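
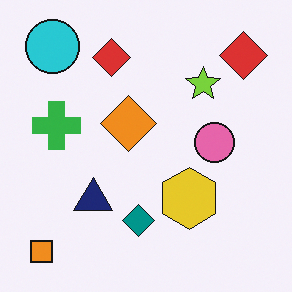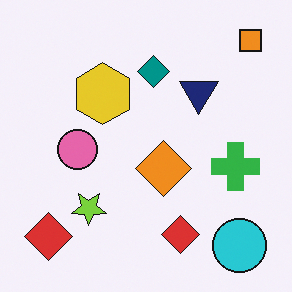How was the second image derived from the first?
It was rotated 180°.

The orange square sits in the bottom-left of the first image and the top-right of the second — consistent with a whole-image 180° rotation.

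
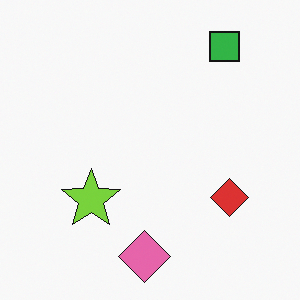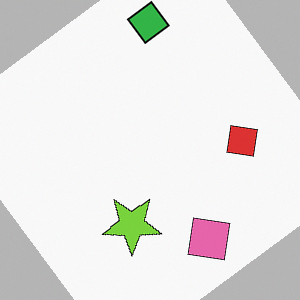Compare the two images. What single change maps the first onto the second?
The transformation is: rotated counter-clockwise by a large amount — several tens of degrees.

Every shape is tilted by the same angle and the image corners show triangular fill wedges — a whole-image rotation by a non-right angle.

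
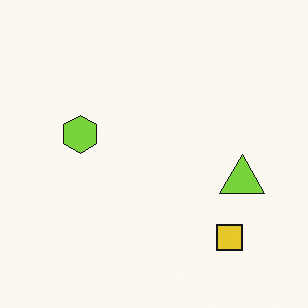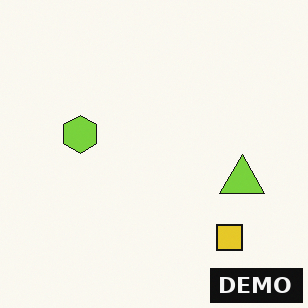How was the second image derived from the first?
The second image is the first watermarked with the text "DEMO" in the lower-right corner.

A dark label reading "DEMO" appears in the lower-right corner.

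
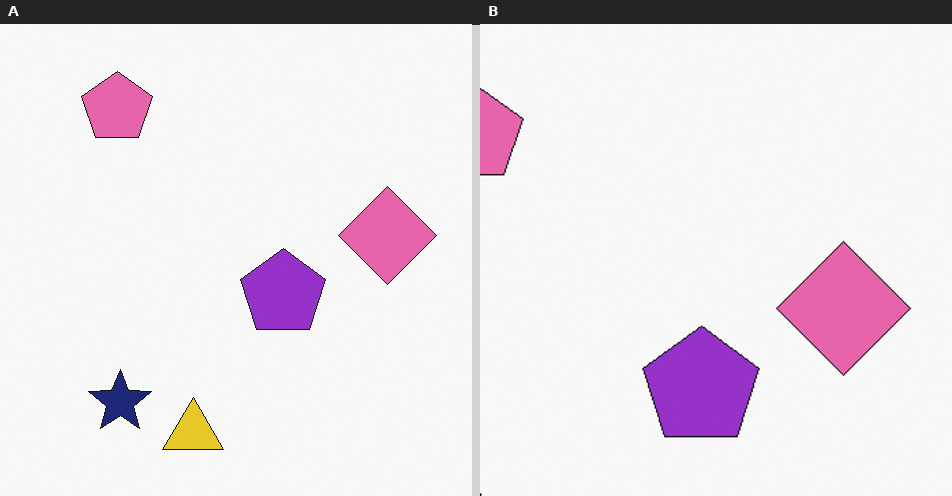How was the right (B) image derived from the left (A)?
It was cropped slightly and scaled back up.

The visible shapes are larger and the field of view is narrower; shapes near the original edges may be partly or wholly outside the frame — a crop-and-rescale.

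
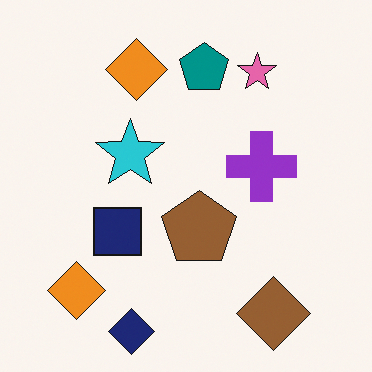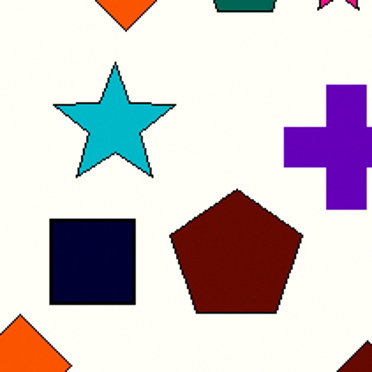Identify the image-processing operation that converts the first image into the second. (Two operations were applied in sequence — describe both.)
It was given much higher contrast, then cropped tightly and scaled back up.

Tones are pushed away from mid-grey across the whole image — a global contrast change. The visible shapes are larger and the field of view is narrower; shapes near the original edges may be partly or wholly outside the frame — a crop-and-rescale.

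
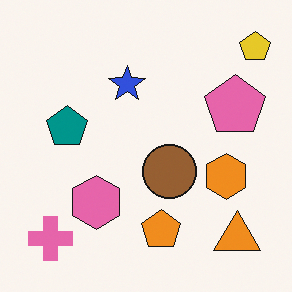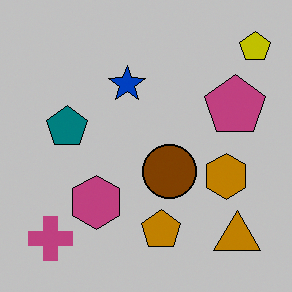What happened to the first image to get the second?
The image was aggressively posterized.

Each flat color has snapped to a coarser quantized level — most visibly, the near-white background has dropped to a flat grey.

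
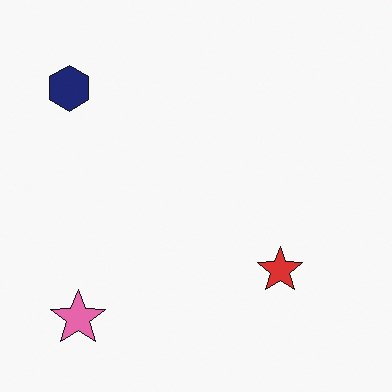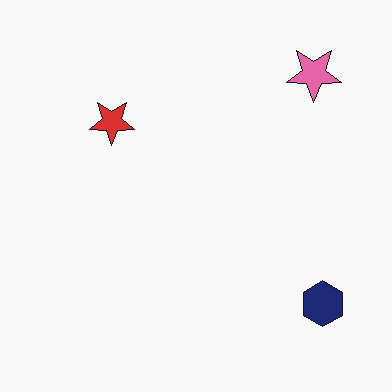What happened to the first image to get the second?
Rotated 180°.

The pink star sits in the bottom-left of the first image and the top-right of the second — consistent with a whole-image 180° rotation.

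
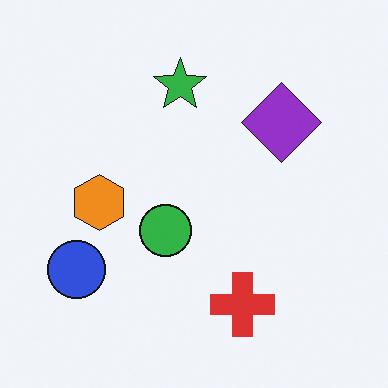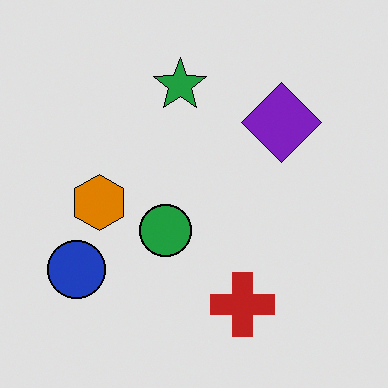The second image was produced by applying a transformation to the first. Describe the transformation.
Moderately posterized.

Each flat color has snapped to a coarser quantized level — most visibly, the near-white background has dropped to a flat grey.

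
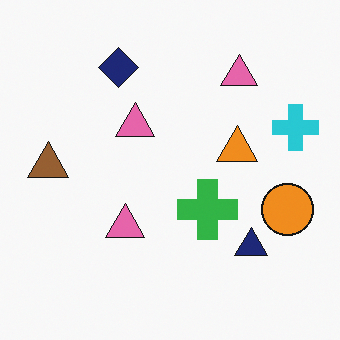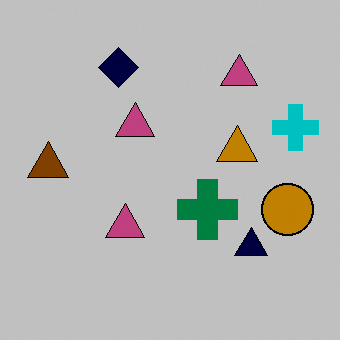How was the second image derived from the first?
It was aggressively posterized.

Each flat color has snapped to a coarser quantized level — most visibly, the near-white background has dropped to a flat grey.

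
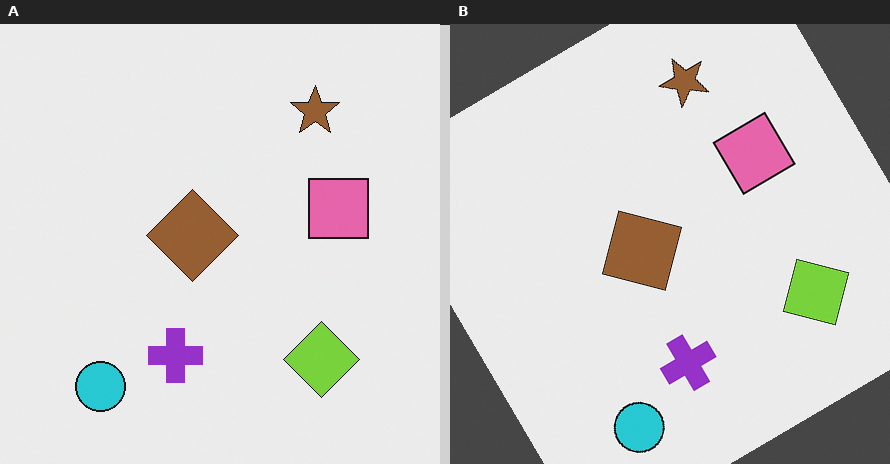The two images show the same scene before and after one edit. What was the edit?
The right (B) image is the left (A) rotated counter-clockwise by a large amount — several tens of degrees.

Every shape is tilted by the same angle and the image corners show triangular fill wedges — a whole-image rotation by a non-right angle.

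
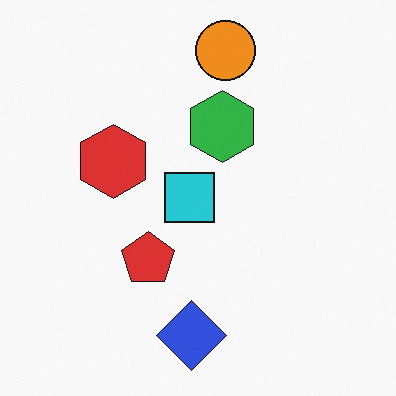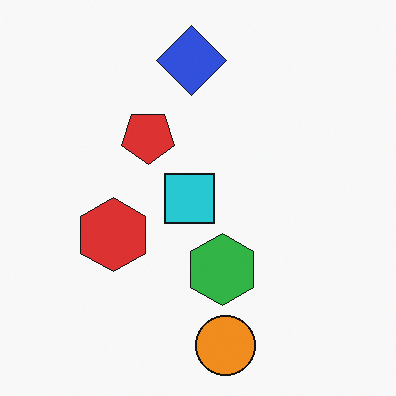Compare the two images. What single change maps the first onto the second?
The second image is the first flipped vertically (top ↔ bottom).

The orange circle is in the top of the first image and the bottom of the second — shapes on opposite sides of the horizontal midline have swapped in a mirror flip.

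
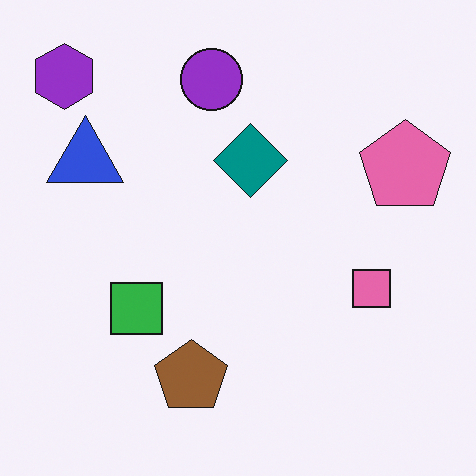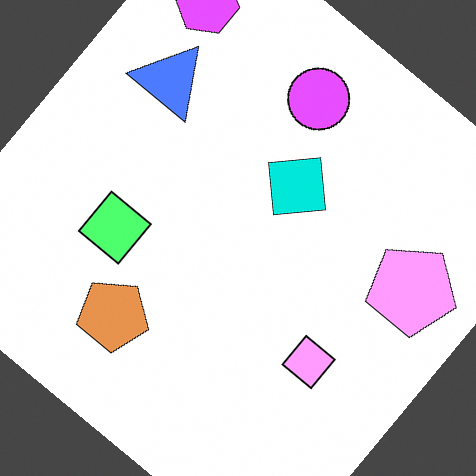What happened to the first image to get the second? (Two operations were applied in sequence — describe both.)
The image was brightened a lot, then rotated clockwise by a large amount — several tens of degrees.

Every pixel — background and shapes alike — is uniformly brightened. Every shape is tilted by the same angle and the image corners show triangular fill wedges — a whole-image rotation by a non-right angle.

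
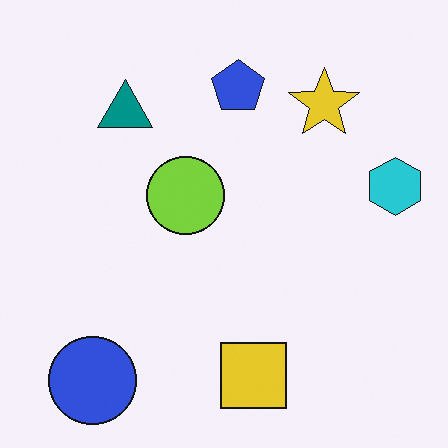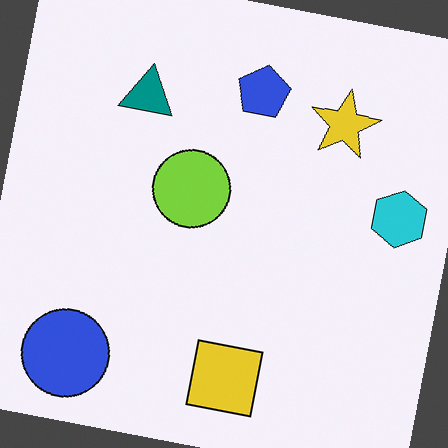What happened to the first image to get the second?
The second image is the first rotated clockwise by a small amount.

Every shape is tilted by the same angle and the image corners show triangular fill wedges — a whole-image rotation by a non-right angle.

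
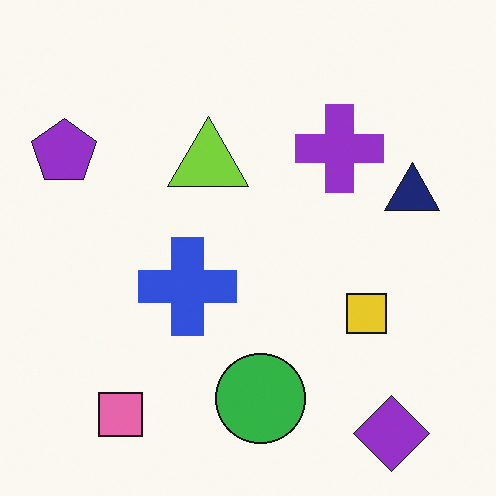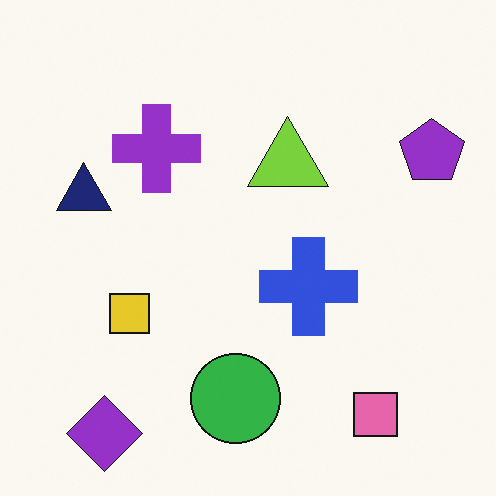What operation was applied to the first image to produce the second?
Flipped horizontally (left ↔ right).

The purple pentagon is in the top-left of the first image and the top-right of the second — shapes on opposite sides of the vertical midline have swapped in a mirror flip.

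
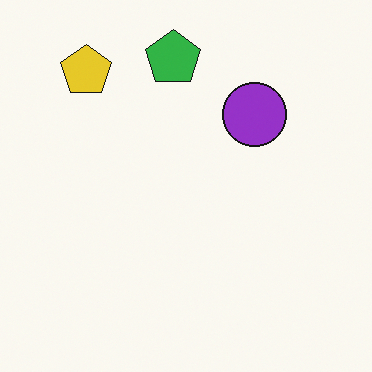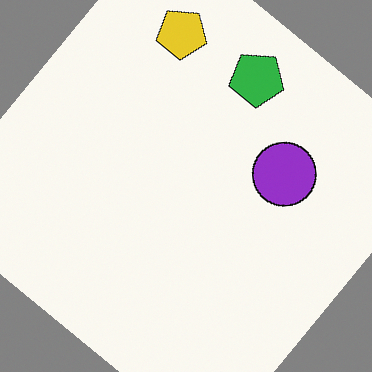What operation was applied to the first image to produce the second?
This is the original image rotated clockwise by a large amount — several tens of degrees.

Every shape is tilted by the same angle and the image corners show triangular fill wedges — a whole-image rotation by a non-right angle.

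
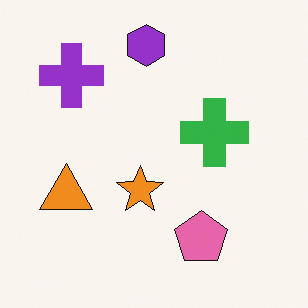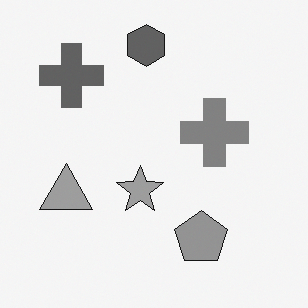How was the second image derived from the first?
It was converted to grayscale.

All color is removed — every shape is now a shade of grey.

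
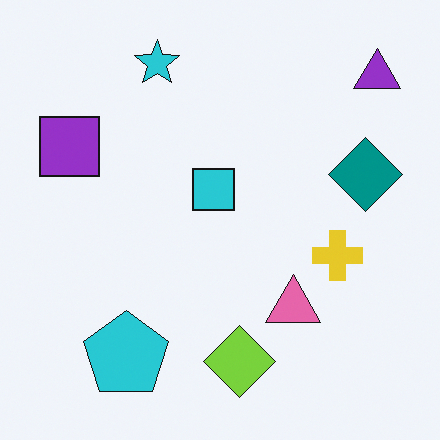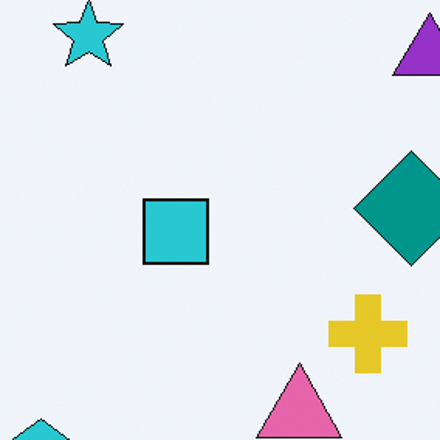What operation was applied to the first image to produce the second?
Cropped slightly and scaled back up.

The visible shapes are larger and the field of view is narrower; shapes near the original edges may be partly or wholly outside the frame — a crop-and-rescale.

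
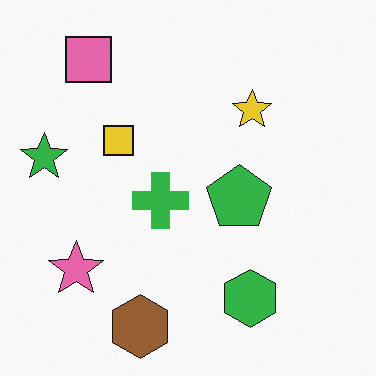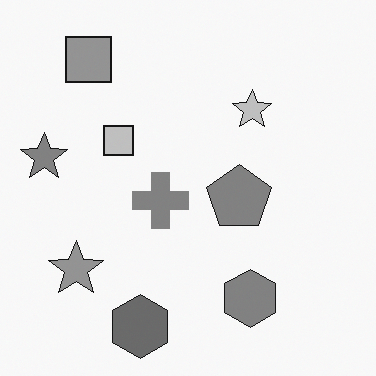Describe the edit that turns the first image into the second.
This is the original image converted to grayscale.

All color is removed — every shape is now a shade of grey.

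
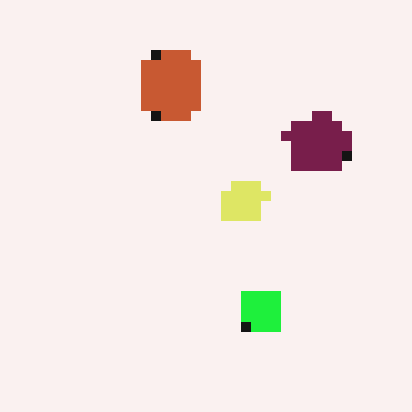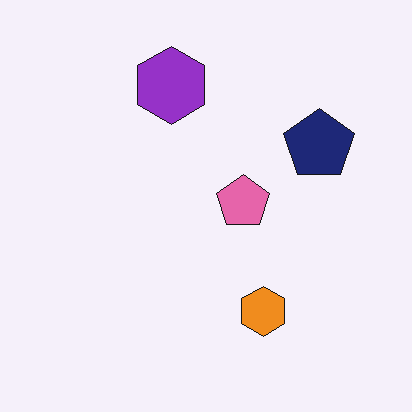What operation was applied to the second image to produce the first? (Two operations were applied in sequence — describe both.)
This is the original image coarsely pixelated, then hue-shifted by a moderate amount.

Shapes are reduced to large square blocks; fine edges and outlines are lost — a downscale-then-upscale (mosaic) effect. Every shape's color has rotated by the same amount around the hue wheel — a uniform hue shift.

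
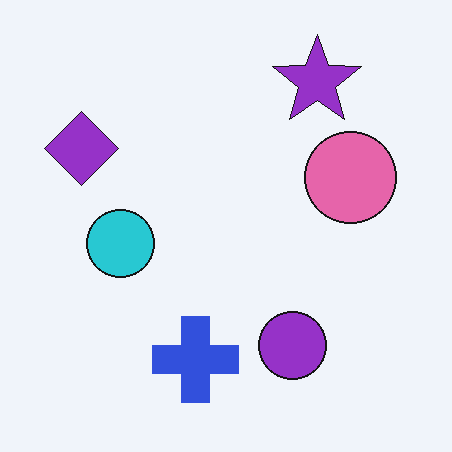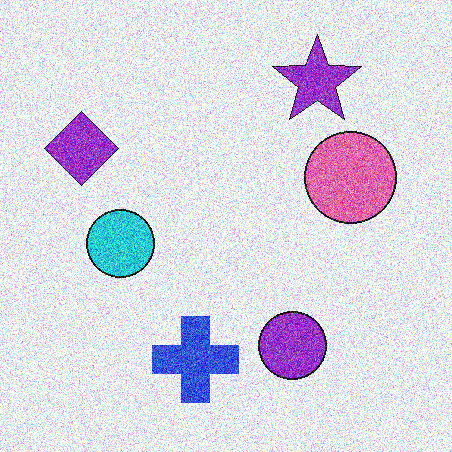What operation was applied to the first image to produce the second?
This is the original image degraded with heavy additive noise.

Random speckle covers the whole image, including the flat background.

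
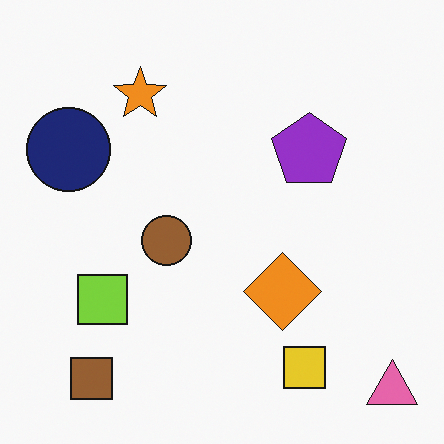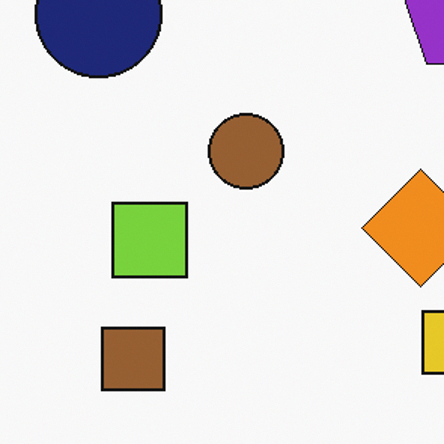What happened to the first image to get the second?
The second image is the first cropped to a modestly smaller region and rescaled.

The visible shapes are larger and the field of view is narrower; shapes near the original edges may be partly or wholly outside the frame — a crop-and-rescale.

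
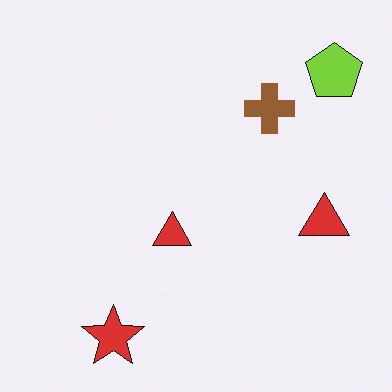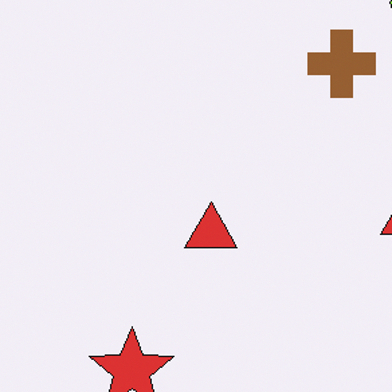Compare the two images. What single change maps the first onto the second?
The transformation is: cropped slightly and scaled back up.

The visible shapes are larger and the field of view is narrower; shapes near the original edges may be partly or wholly outside the frame — a crop-and-rescale.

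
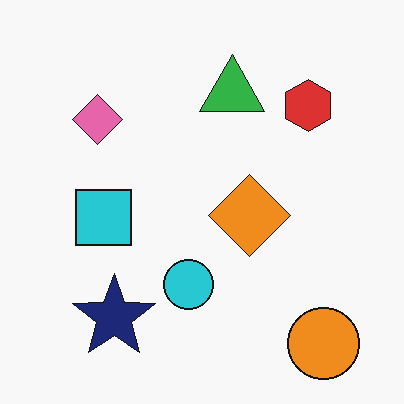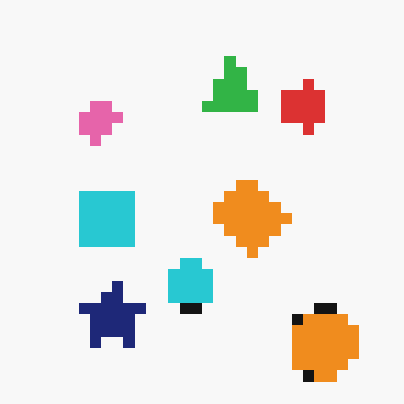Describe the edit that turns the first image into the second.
This is the original image coarsely pixelated.

Shapes are reduced to large square blocks; fine edges and outlines are lost — a downscale-then-upscale (mosaic) effect.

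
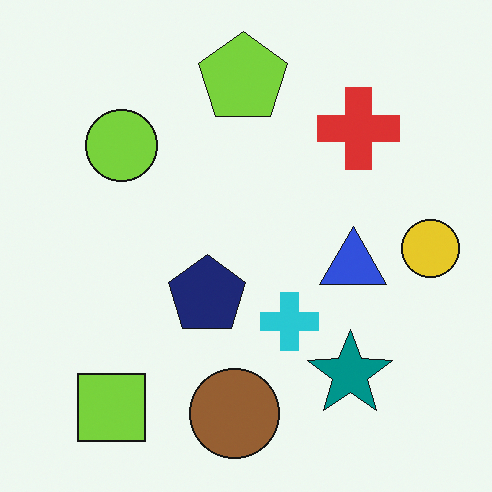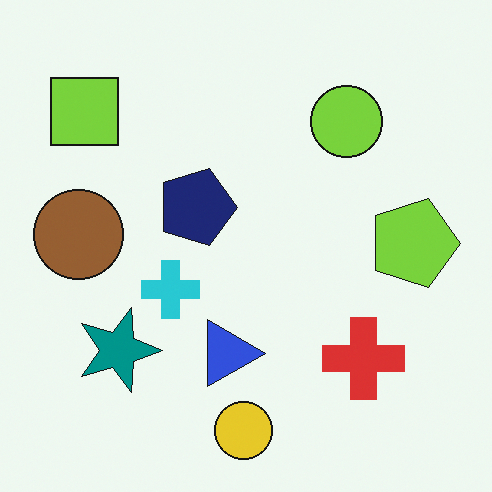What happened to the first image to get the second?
The second image is the first rotated 90° clockwise.

The lime square sits in the bottom-left of the first image and the top-left of the second — consistent with a whole-image 90° clockwise rotation.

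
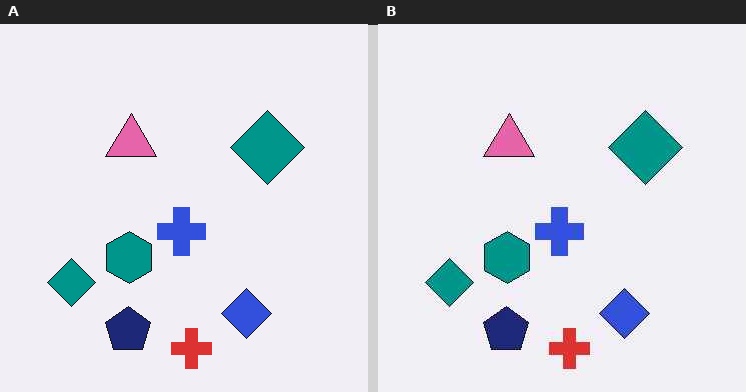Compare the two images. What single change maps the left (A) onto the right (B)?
The transformation is: JPEG-compressed with visible artifacts.

Blocky 8×8 compression artifacts appear around shape edges and the flat background shows ringing — characteristic JPEG degradation.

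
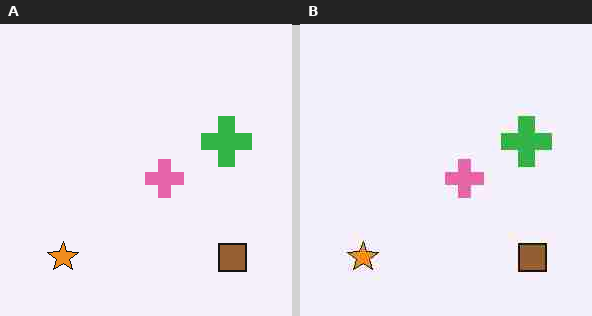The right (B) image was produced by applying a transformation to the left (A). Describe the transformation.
This is the original image degraded with heavy JPEG compression.

Blocky 8×8 compression artifacts appear around shape edges and the flat background shows ringing — characteristic JPEG degradation.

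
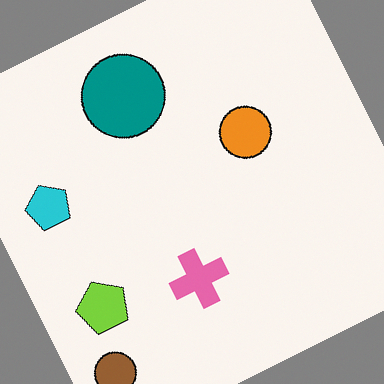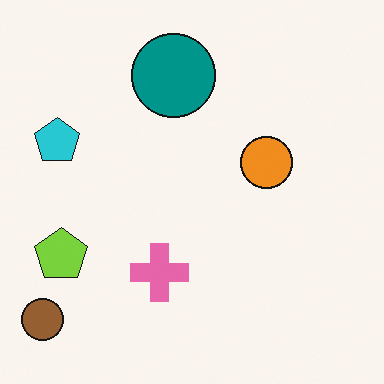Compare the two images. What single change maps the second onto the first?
It was rotated counter-clockwise by a moderate amount.

Every shape is tilted by the same angle and the image corners show triangular fill wedges — a whole-image rotation by a non-right angle.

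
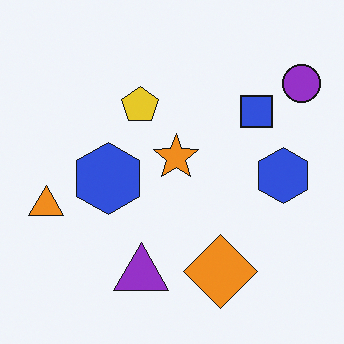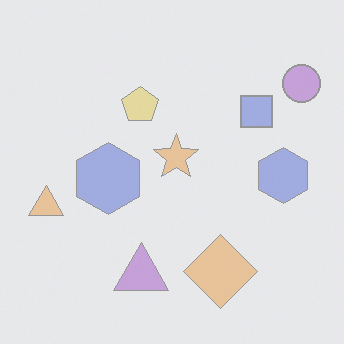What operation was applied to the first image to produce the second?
The image was given much lower contrast.

Tones are pushed toward mid-grey across the whole image — a global contrast change.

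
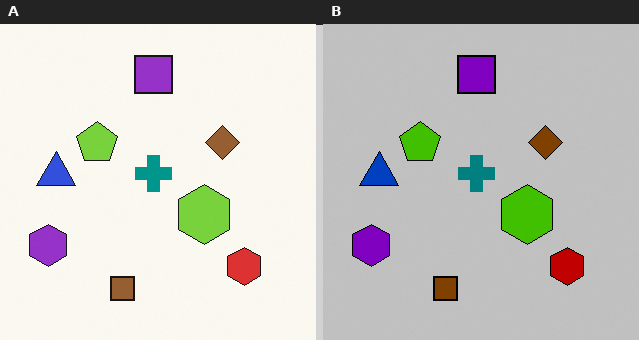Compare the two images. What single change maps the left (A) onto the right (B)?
Heavily posterized to just a handful of flat colors.

Each flat color has snapped to a coarser quantized level — most visibly, the near-white background has dropped to a flat grey.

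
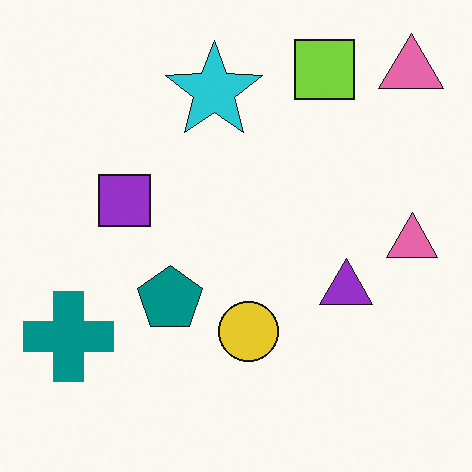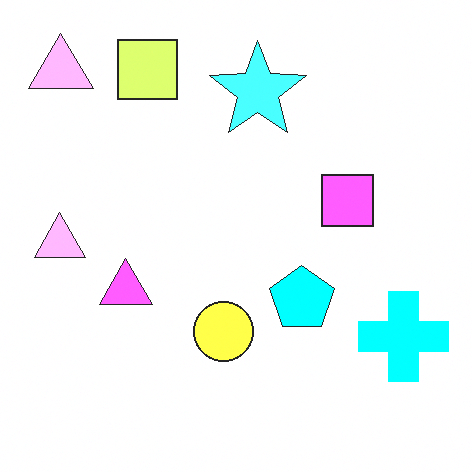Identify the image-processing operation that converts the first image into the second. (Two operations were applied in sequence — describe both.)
The image was noticeably brightened, then flipped horizontally (left ↔ right).

Every pixel — background and shapes alike — is uniformly brightened. The teal cross is in the bottom-left of the first image and the bottom-right of the second — shapes on opposite sides of the vertical midline have swapped in a mirror flip.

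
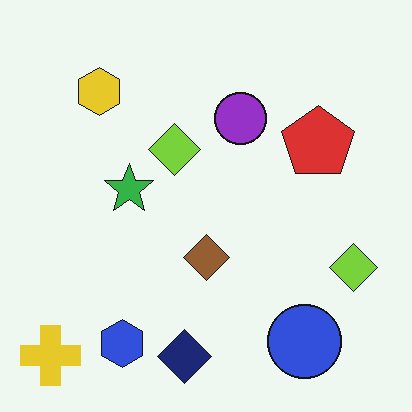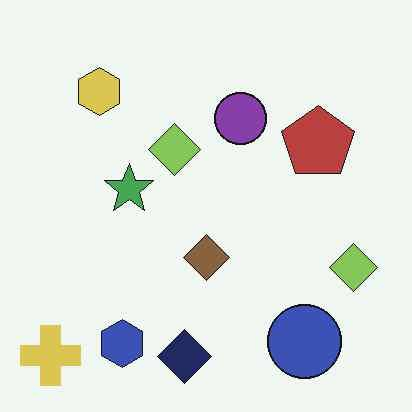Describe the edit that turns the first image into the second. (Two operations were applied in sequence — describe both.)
It was given moderate JPEG compression, then slightly desaturated.

Blocky 8×8 compression artifacts appear around shape edges and the flat background shows ringing — characteristic JPEG degradation. All colors are more muted and greyish — a global saturation change.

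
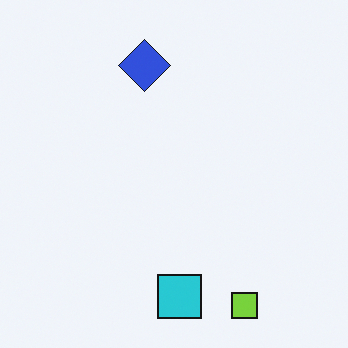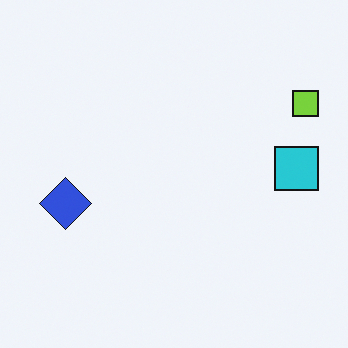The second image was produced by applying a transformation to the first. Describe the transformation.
This is the original image rotated 90° counter-clockwise.

The lime square sits in the bottom-right of the first image and the top-right of the second — consistent with a whole-image 90° counter-clockwise rotation.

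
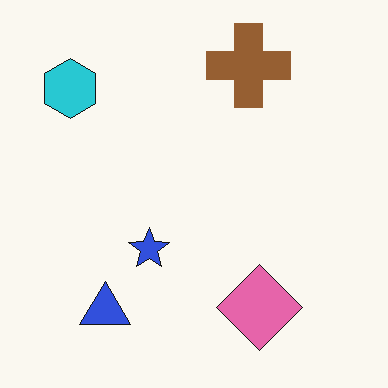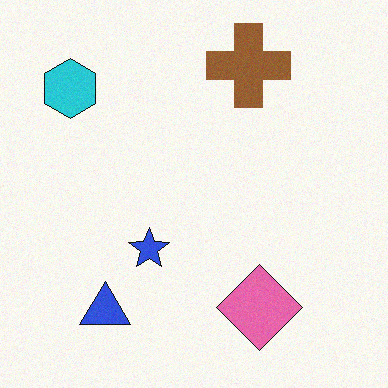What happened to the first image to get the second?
It was degraded with light additive noise.

Random speckle covers the whole image, including the flat background.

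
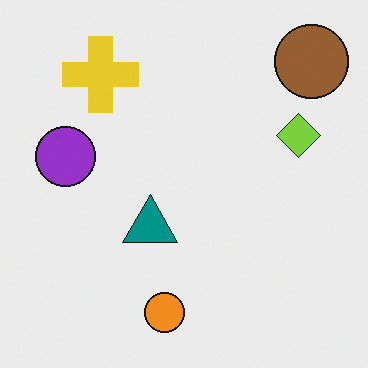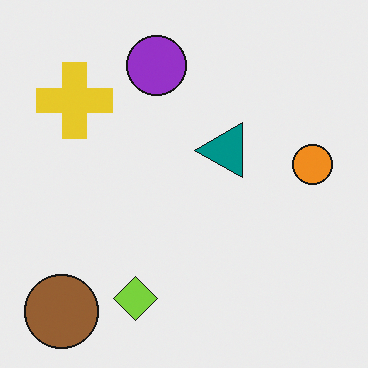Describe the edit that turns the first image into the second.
The transformation is: transposed (reflected across the top-left ↔ bottom-right diagonal).

Shapes have swapped their row and column positions — what was in the top-right is now in the bottom-left — a diagonal reflection.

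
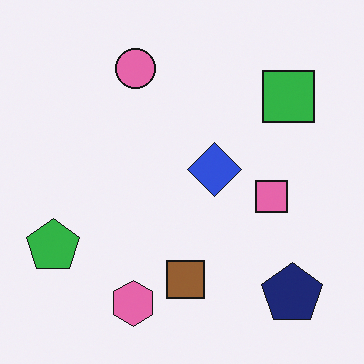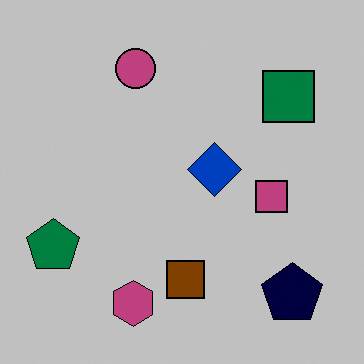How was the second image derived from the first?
The image was heavily posterized to just a handful of flat colors.

Each flat color has snapped to a coarser quantized level — most visibly, the near-white background has dropped to a flat grey.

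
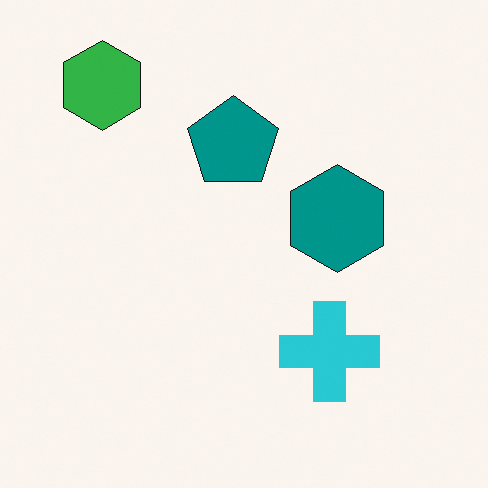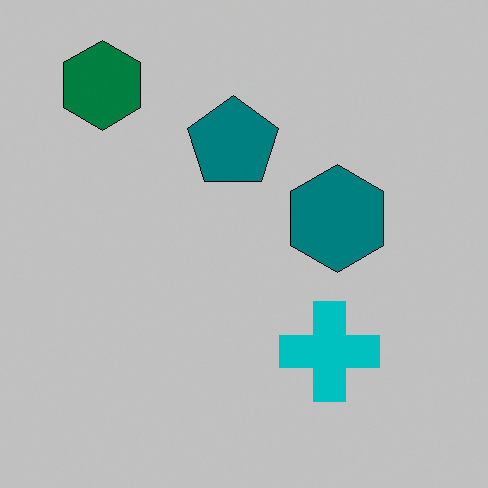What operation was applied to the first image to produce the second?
The image was heavily posterized to just a handful of flat colors.

Each flat color has snapped to a coarser quantized level — most visibly, the near-white background has dropped to a flat grey.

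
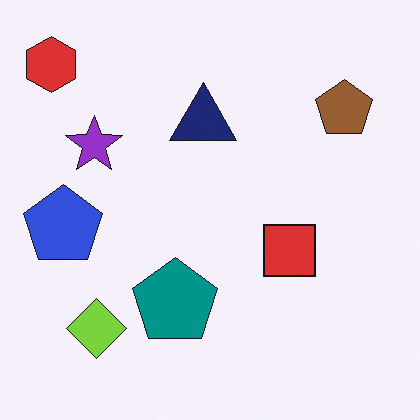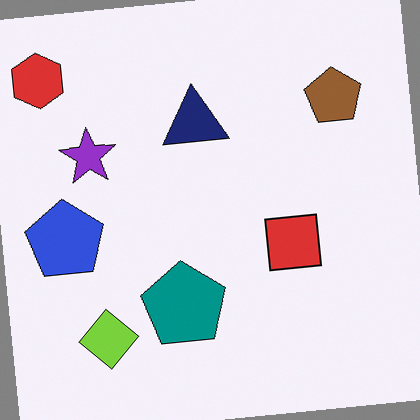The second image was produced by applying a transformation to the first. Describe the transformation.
Rotated counter-clockwise by a few degrees.

Every shape is tilted by the same angle and the image corners show triangular fill wedges — a whole-image rotation by a non-right angle.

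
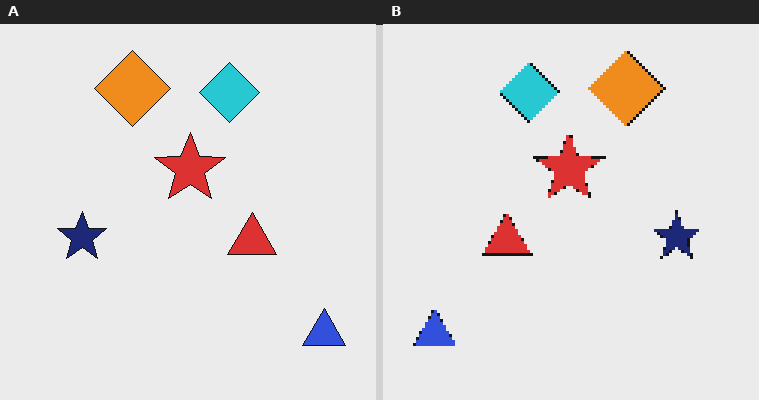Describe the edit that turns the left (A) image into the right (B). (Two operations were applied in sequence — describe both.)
The transformation is: mildly pixelated, then flipped horizontally (left ↔ right).

Shapes are reduced to large square blocks; fine edges and outlines are lost — a downscale-then-upscale (mosaic) effect. The blue triangle is in the bottom-right of the left (A) image and the bottom-left of the right (B) — shapes on opposite sides of the vertical midline have swapped in a mirror flip.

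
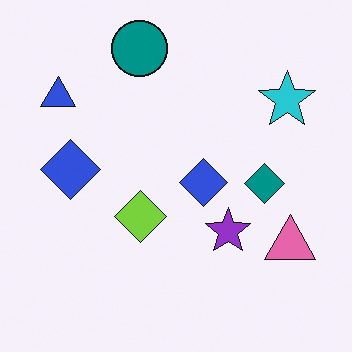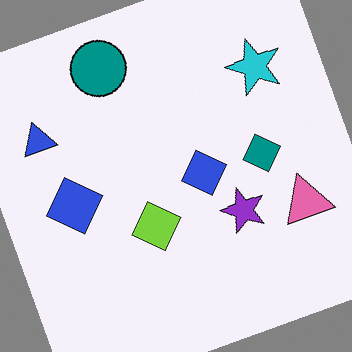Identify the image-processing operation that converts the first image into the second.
The image was rotated counter-clockwise by a clearly visible amount.

Every shape is tilted by the same angle and the image corners show triangular fill wedges — a whole-image rotation by a non-right angle.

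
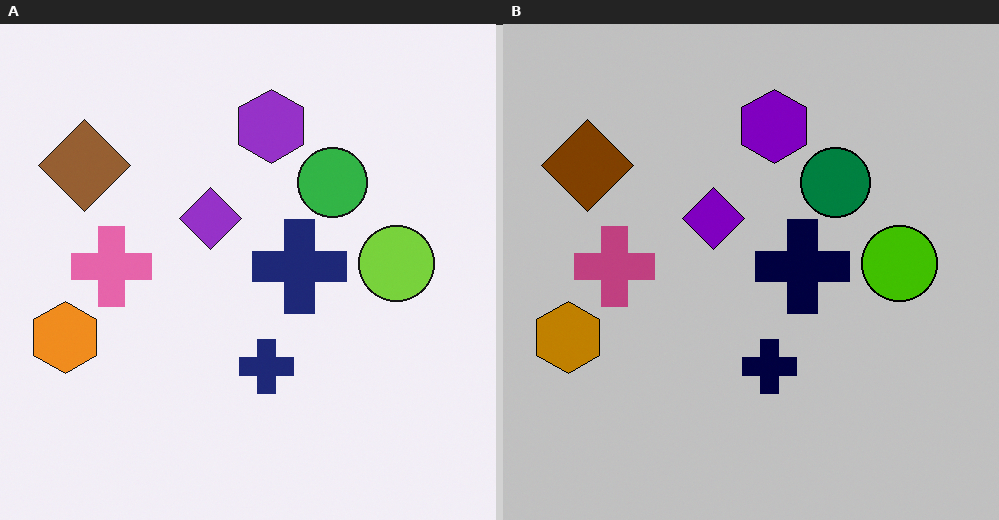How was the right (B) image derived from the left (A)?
This is the original image heavily posterized to just a handful of flat colors.

Each flat color has snapped to a coarser quantized level — most visibly, the near-white background has dropped to a flat grey.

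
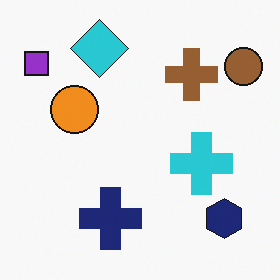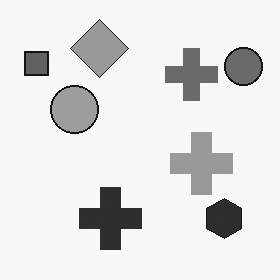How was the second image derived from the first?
The transformation is: converted to grayscale.

All color is removed — every shape is now a shade of grey.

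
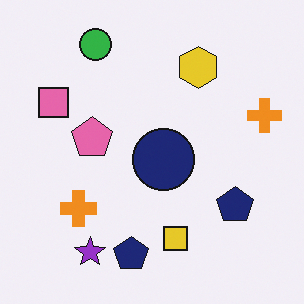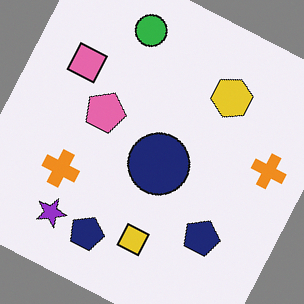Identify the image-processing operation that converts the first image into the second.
The transformation is: rotated clockwise by a moderate amount.

Every shape is tilted by the same angle and the image corners show triangular fill wedges — a whole-image rotation by a non-right angle.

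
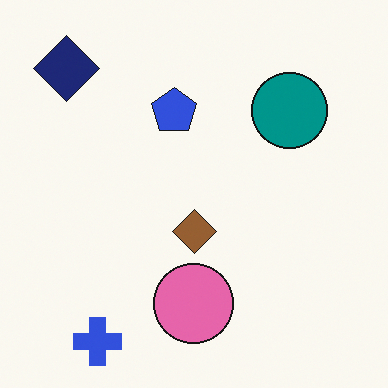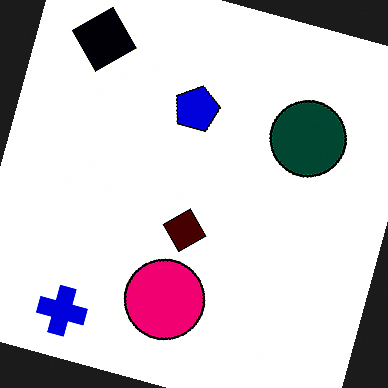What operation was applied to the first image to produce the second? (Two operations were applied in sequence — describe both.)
It was rotated clockwise by a clearly visible amount, then given much higher contrast.

Every shape is tilted by the same angle and the image corners show triangular fill wedges — a whole-image rotation by a non-right angle. Tones are pushed away from mid-grey across the whole image — a global contrast change.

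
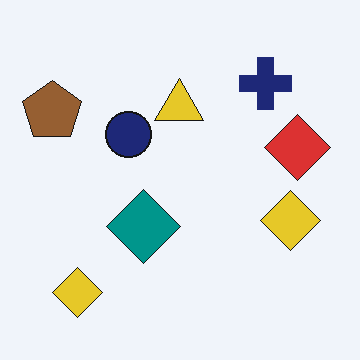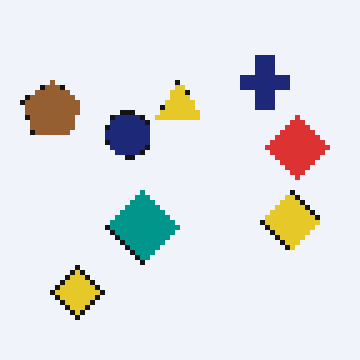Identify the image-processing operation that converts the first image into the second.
The image was mildly pixelated.

Shapes are reduced to large square blocks; fine edges and outlines are lost — a downscale-then-upscale (mosaic) effect.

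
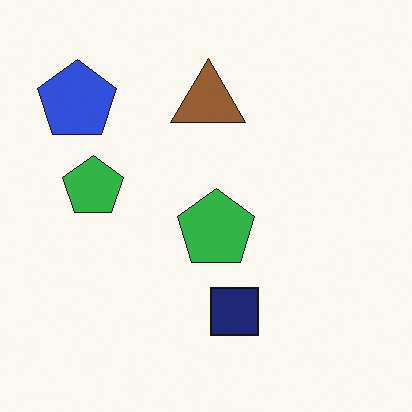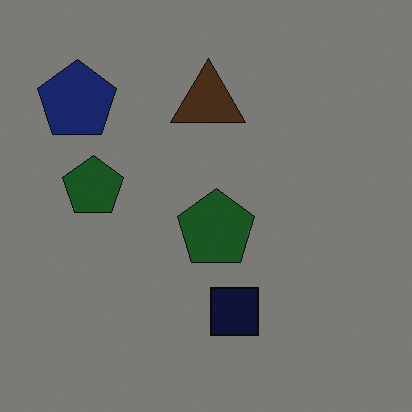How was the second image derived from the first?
The second image is the first noticeably darkened.

Every pixel — background and shapes alike — is uniformly darkened.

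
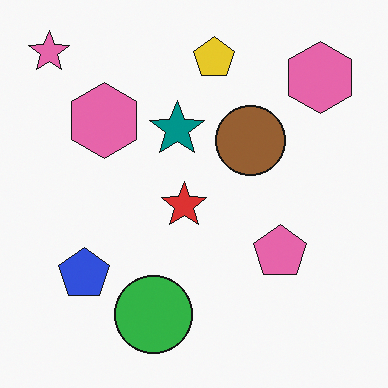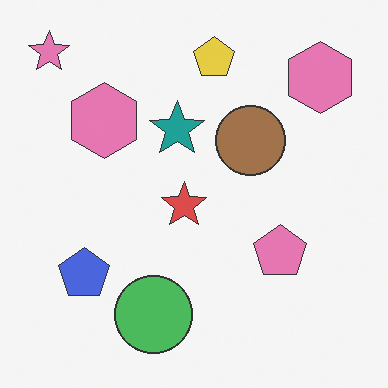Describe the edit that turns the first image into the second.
It was given slightly reduced contrast.

Tones are pushed toward mid-grey across the whole image — a global contrast change.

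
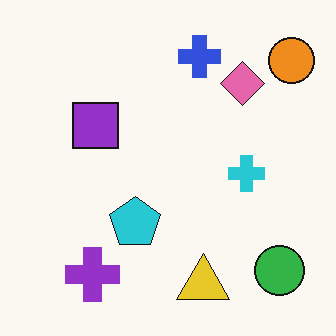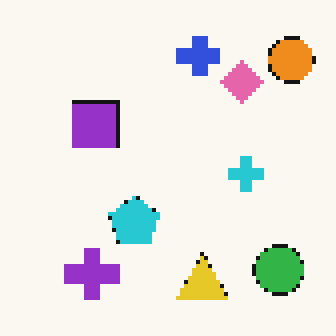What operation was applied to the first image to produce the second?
This is the original image mildly pixelated.

Shapes are reduced to large square blocks; fine edges and outlines are lost — a downscale-then-upscale (mosaic) effect.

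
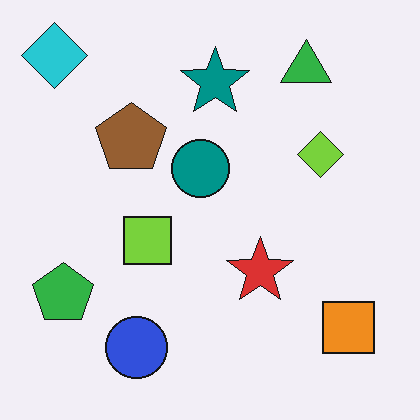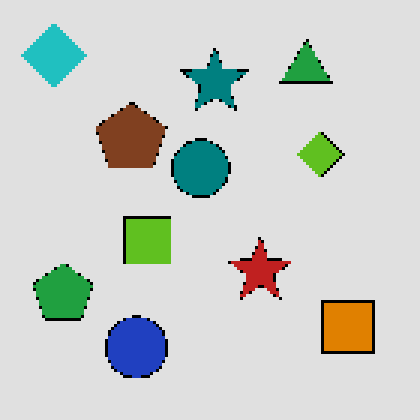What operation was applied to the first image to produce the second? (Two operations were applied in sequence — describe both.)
The transformation is: mildly pixelated, then moderately posterized.

Shapes are reduced to large square blocks; fine edges and outlines are lost — a downscale-then-upscale (mosaic) effect. Each flat color has snapped to a coarser quantized level — most visibly, the near-white background has dropped to a flat grey.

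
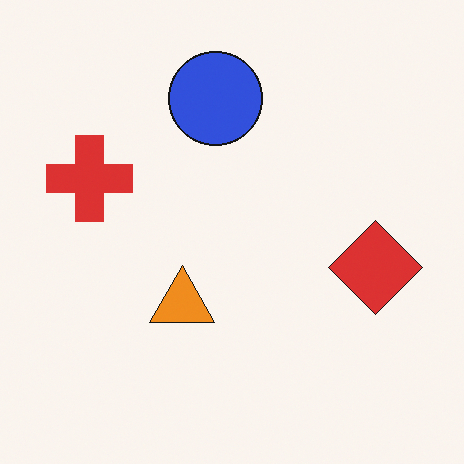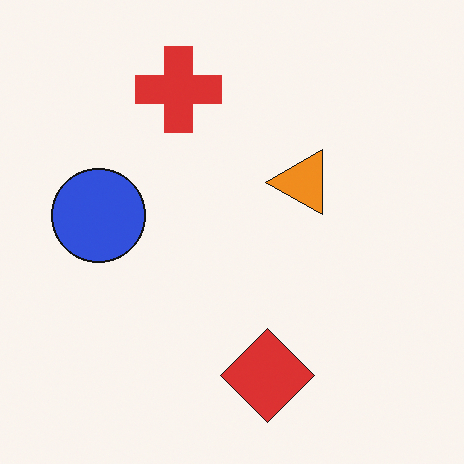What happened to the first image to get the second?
The second image is the first transposed (reflected across the top-left ↔ bottom-right diagonal).

Shapes have swapped their row and column positions — what was in the top-right is now in the bottom-left — a diagonal reflection.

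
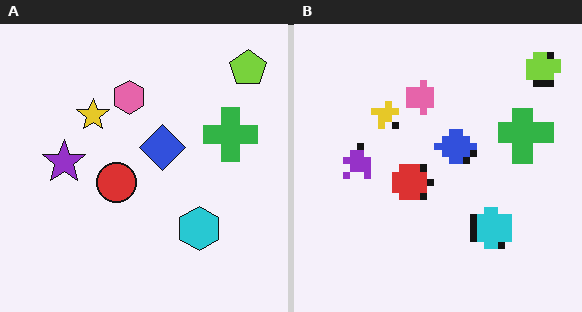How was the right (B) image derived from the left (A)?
The image was moderately pixelated.

Shapes are reduced to large square blocks; fine edges and outlines are lost — a downscale-then-upscale (mosaic) effect.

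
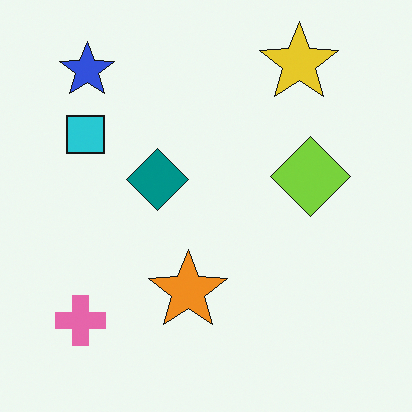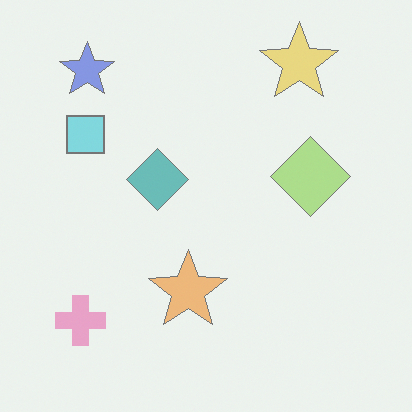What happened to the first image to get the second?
The image was given much lower contrast.

Tones are pushed toward mid-grey across the whole image — a global contrast change.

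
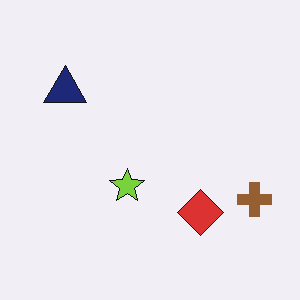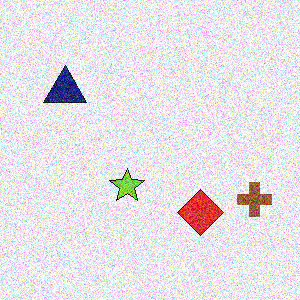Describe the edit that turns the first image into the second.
Degraded with strong gaussian noise.

Random speckle covers the whole image, including the flat background.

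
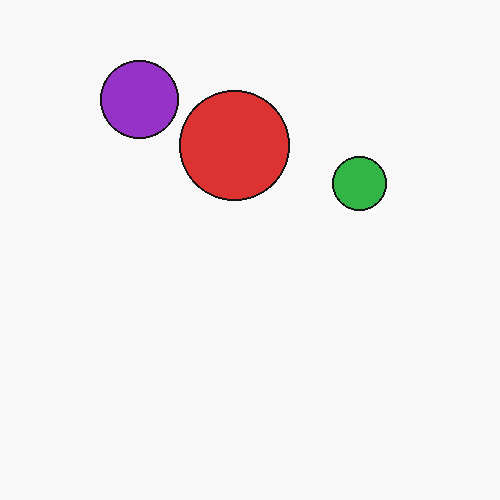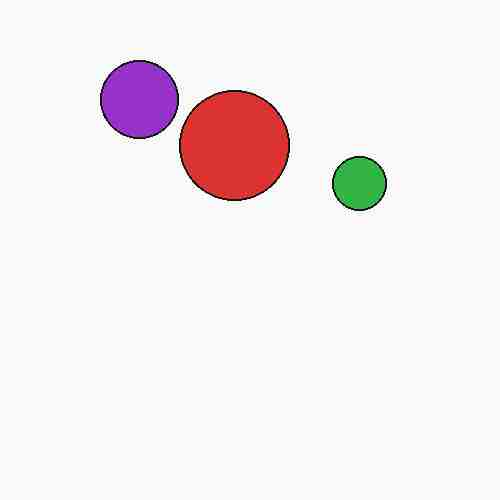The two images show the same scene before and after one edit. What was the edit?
The image was heavily JPEG-compressed with obvious blocking artifacts.

Blocky 8×8 compression artifacts appear around shape edges and the flat background shows ringing — characteristic JPEG degradation.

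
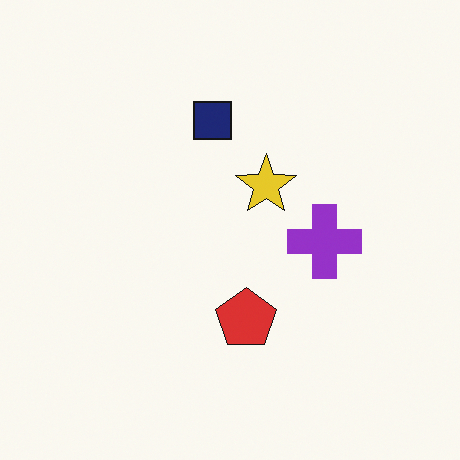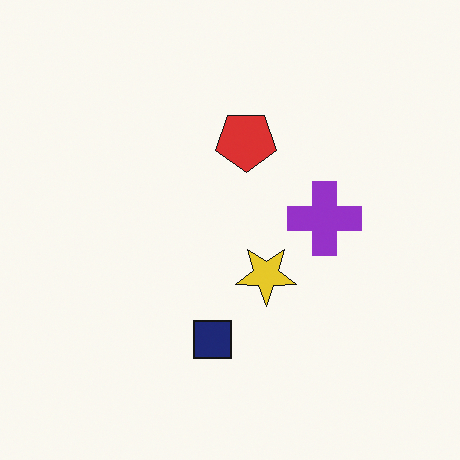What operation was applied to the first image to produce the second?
Flipped vertically (top ↔ bottom).

The navy square is in the top of the first image and the bottom of the second — shapes on opposite sides of the horizontal midline have swapped in a mirror flip.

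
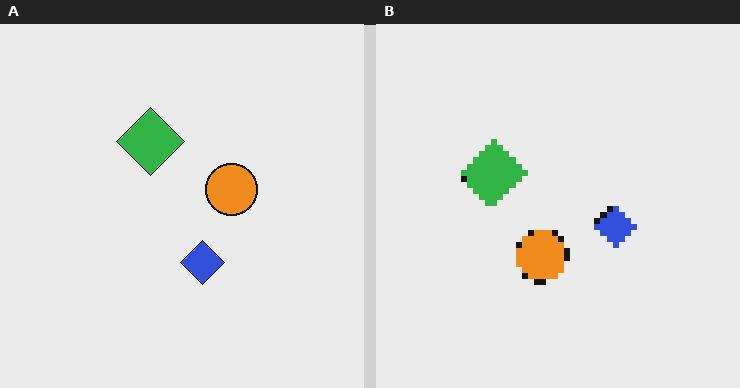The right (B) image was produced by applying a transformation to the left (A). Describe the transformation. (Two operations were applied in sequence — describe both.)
The transformation is: pixelated into visible square blocks, then transposed (reflected across the top-left ↔ bottom-right diagonal).

Shapes are reduced to large square blocks; fine edges and outlines are lost — a downscale-then-upscale (mosaic) effect. Shapes have swapped their row and column positions — what was in the top-right is now in the bottom-left — a diagonal reflection.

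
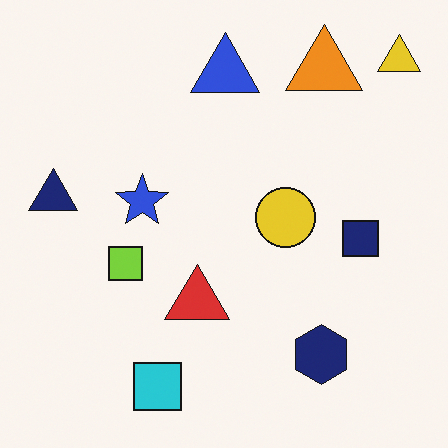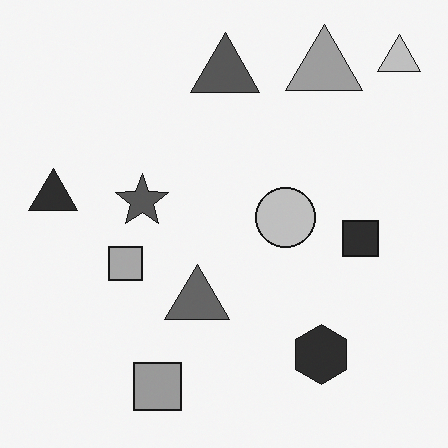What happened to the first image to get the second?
It was converted to grayscale.

All color is removed — every shape is now a shade of grey.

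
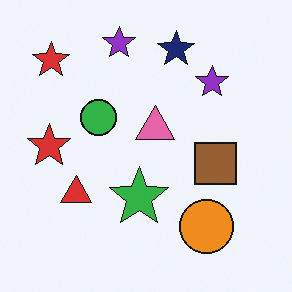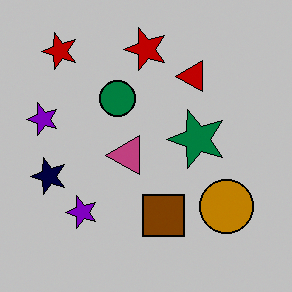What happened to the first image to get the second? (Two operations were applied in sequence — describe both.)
Aggressively posterized, then transposed (reflected across the top-left ↔ bottom-right diagonal).

Each flat color has snapped to a coarser quantized level — most visibly, the near-white background has dropped to a flat grey. Shapes have swapped their row and column positions — what was in the top-right is now in the bottom-left — a diagonal reflection.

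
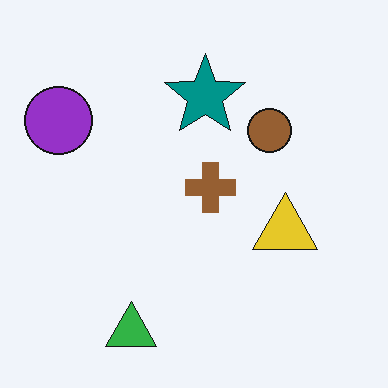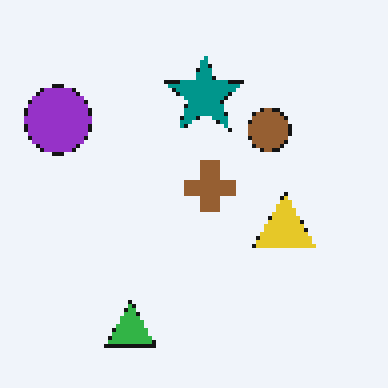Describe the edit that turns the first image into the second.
It was lightly pixelated (a mild mosaic effect).

Shapes are reduced to large square blocks; fine edges and outlines are lost — a downscale-then-upscale (mosaic) effect.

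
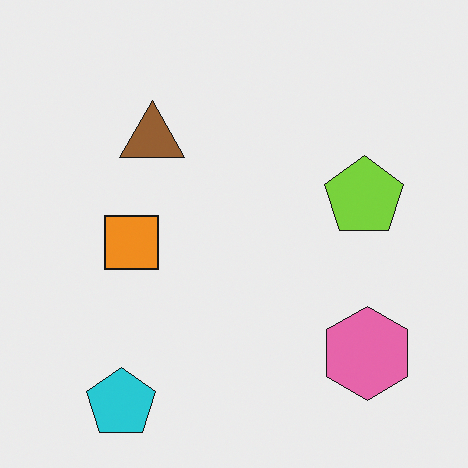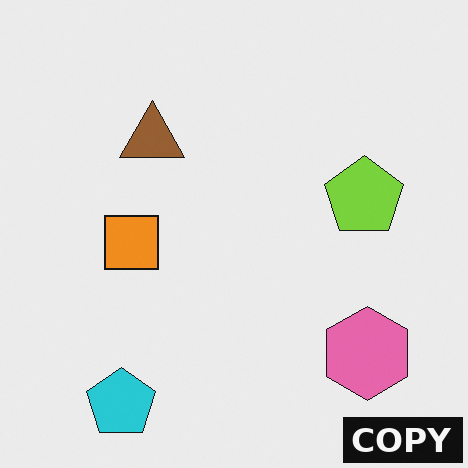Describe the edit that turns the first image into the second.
The second image is the first watermarked with the text "COPY" in the lower-right corner.

A dark label reading "COPY" appears in the lower-right corner.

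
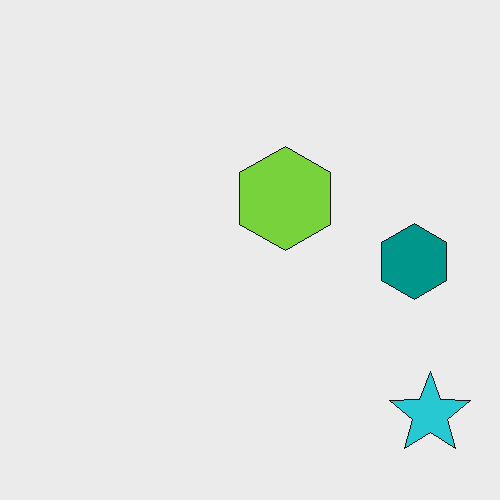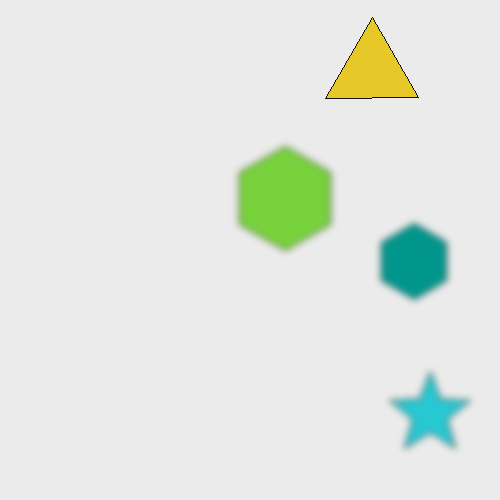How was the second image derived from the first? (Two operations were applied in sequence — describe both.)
Moderately blurred, then overlaid with an additional yellow triangle.

Shape edges and outlines are uniformly softened across the whole image. A yellow triangle appears in the second image that is absent from the first.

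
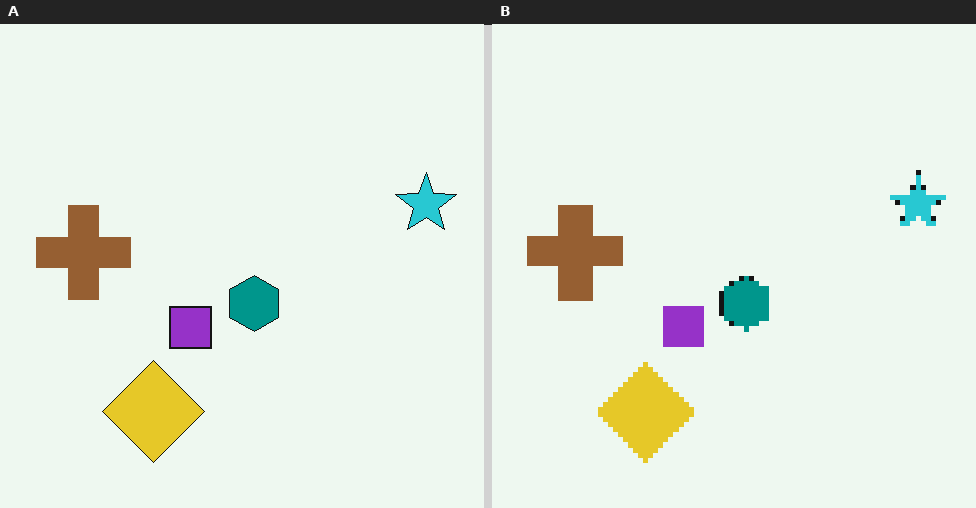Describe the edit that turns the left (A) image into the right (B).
This is the original image lightly pixelated (a mild mosaic effect).

Shapes are reduced to large square blocks; fine edges and outlines are lost — a downscale-then-upscale (mosaic) effect.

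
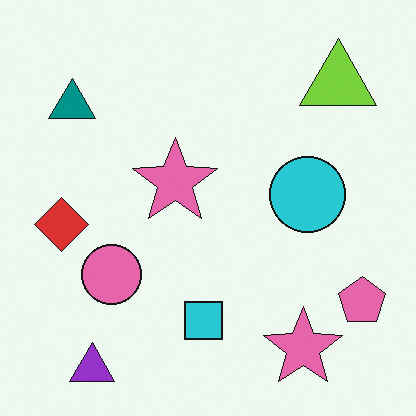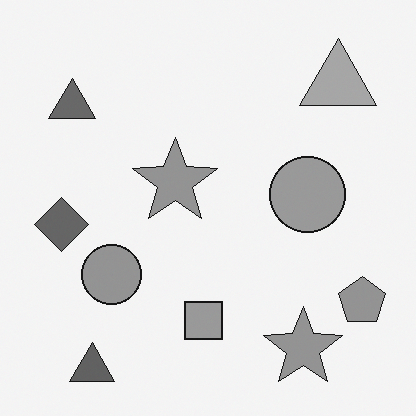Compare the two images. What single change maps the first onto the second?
This is the original image converted to grayscale.

All color is removed — every shape is now a shade of grey.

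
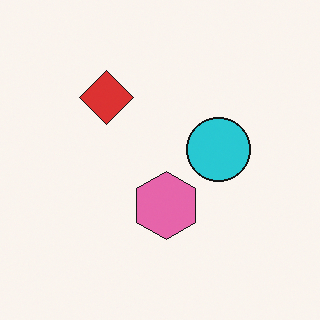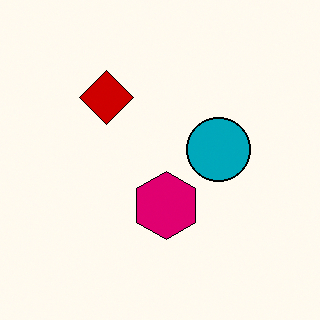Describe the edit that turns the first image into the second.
The transformation is: given much higher contrast.

Tones are pushed away from mid-grey across the whole image — a global contrast change.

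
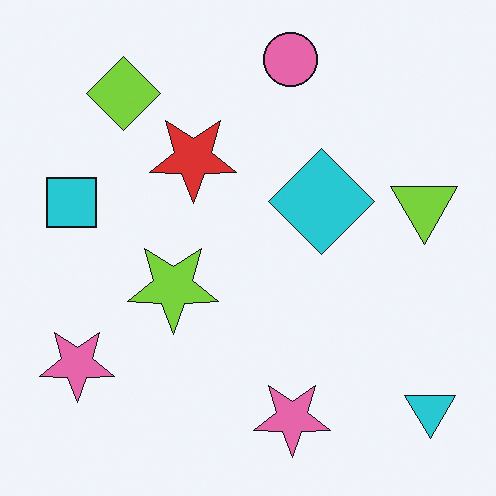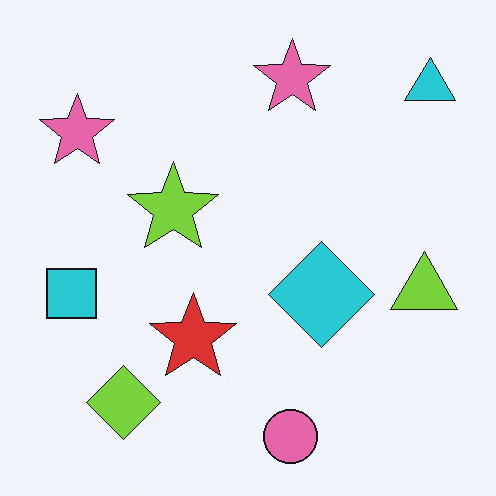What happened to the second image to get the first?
The transformation is: flipped vertically (top ↔ bottom).

The pink circle is in the bottom of the second image and the top of the first — shapes on opposite sides of the horizontal midline have swapped in a mirror flip.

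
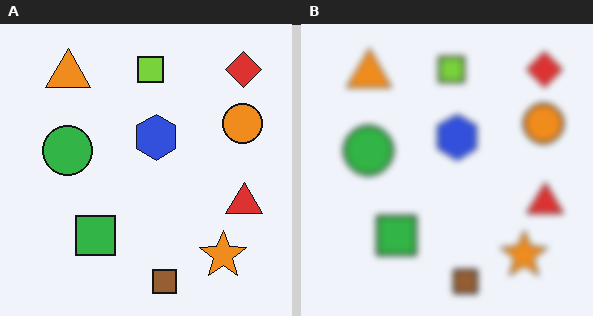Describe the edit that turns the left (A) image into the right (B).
This is the original image moderately blurred.

Shape edges and outlines are uniformly softened across the whole image.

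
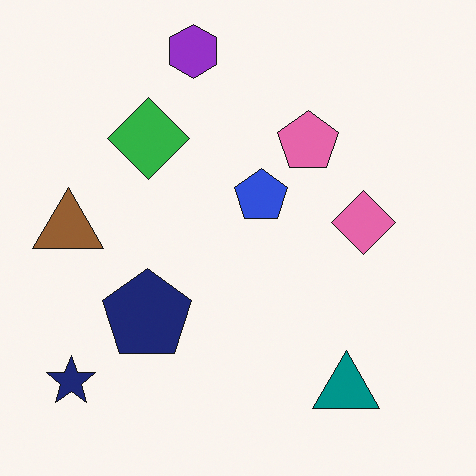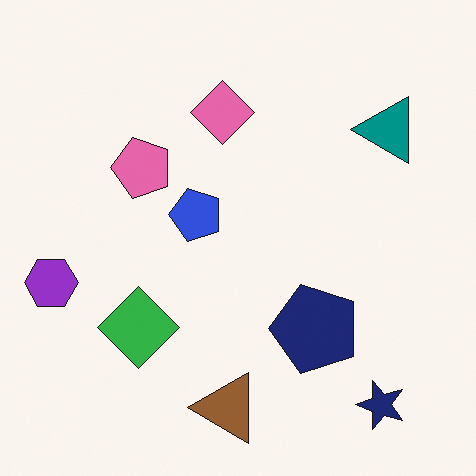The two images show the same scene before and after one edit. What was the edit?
The image was rotated 90° counter-clockwise.

The navy star sits in the bottom-left of the first image and the bottom-right of the second — consistent with a whole-image 90° counter-clockwise rotation.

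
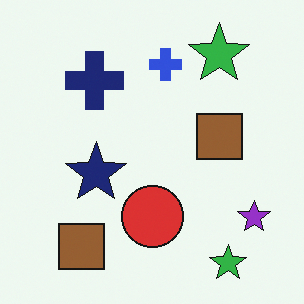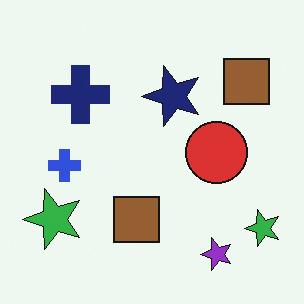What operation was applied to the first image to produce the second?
The image was transposed (reflected across the top-left ↔ bottom-right diagonal).

Shapes have swapped their row and column positions — what was in the top-right is now in the bottom-left — a diagonal reflection.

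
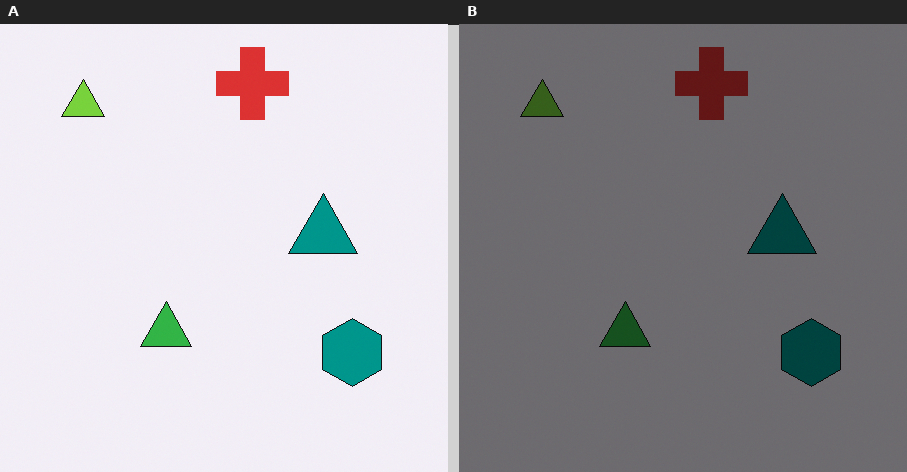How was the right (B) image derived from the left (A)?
The right (B) image is the left (A) substantially darkened.

Every pixel — background and shapes alike — is uniformly darkened.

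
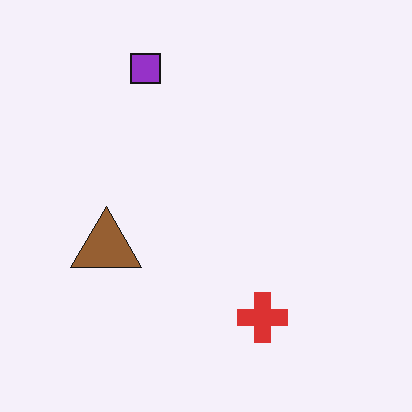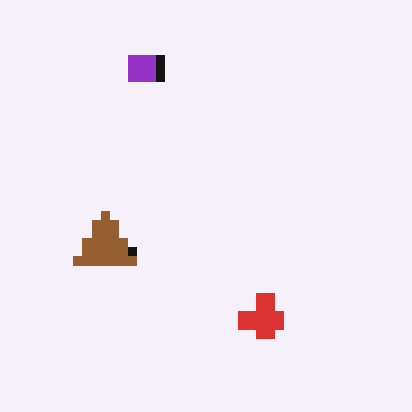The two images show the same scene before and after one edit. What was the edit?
The image was coarsely pixelated.

Shapes are reduced to large square blocks; fine edges and outlines are lost — a downscale-then-upscale (mosaic) effect.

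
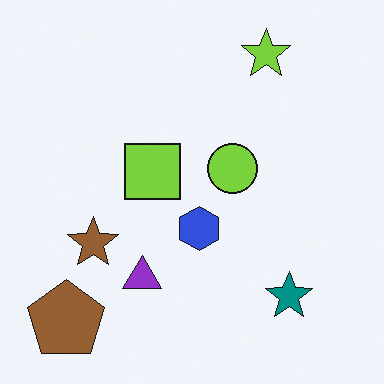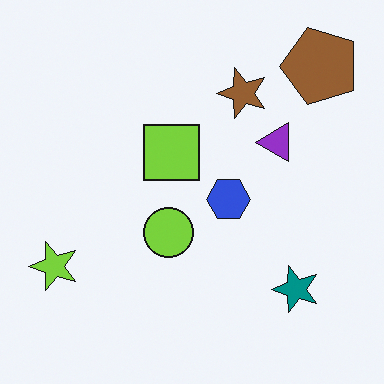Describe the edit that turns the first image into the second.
The transformation is: transposed (reflected across the top-left ↔ bottom-right diagonal).

Shapes have swapped their row and column positions — what was in the top-right is now in the bottom-left — a diagonal reflection.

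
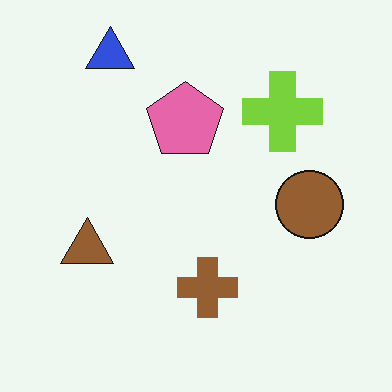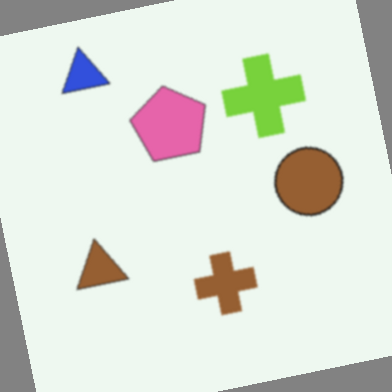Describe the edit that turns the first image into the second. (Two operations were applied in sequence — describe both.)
The second image is the first lightly blurred, then rotated counter-clockwise by a few degrees.

Shape edges and outlines are uniformly softened across the whole image. Every shape is tilted by the same angle and the image corners show triangular fill wedges — a whole-image rotation by a non-right angle.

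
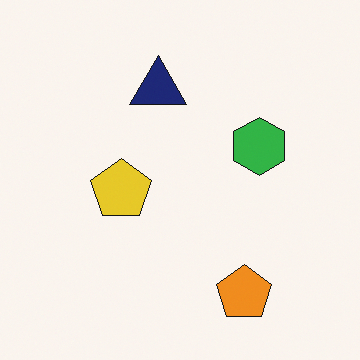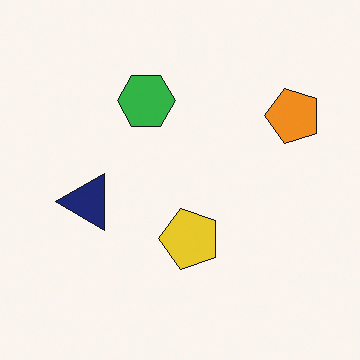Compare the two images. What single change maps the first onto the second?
The transformation is: rotated 90° counter-clockwise.

The orange pentagon sits in the bottom-right of the first image and the top-right of the second — consistent with a whole-image 90° counter-clockwise rotation.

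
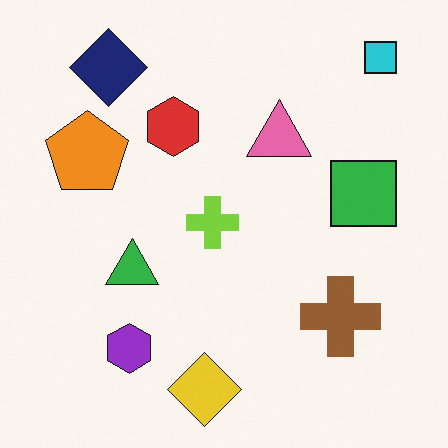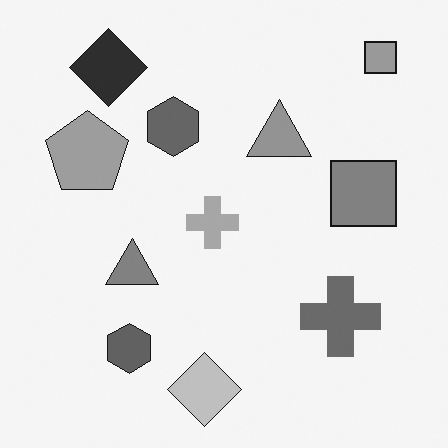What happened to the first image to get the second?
It was converted to grayscale.

All color is removed — every shape is now a shade of grey.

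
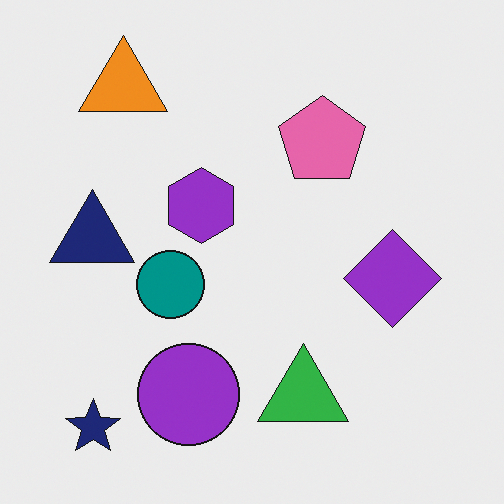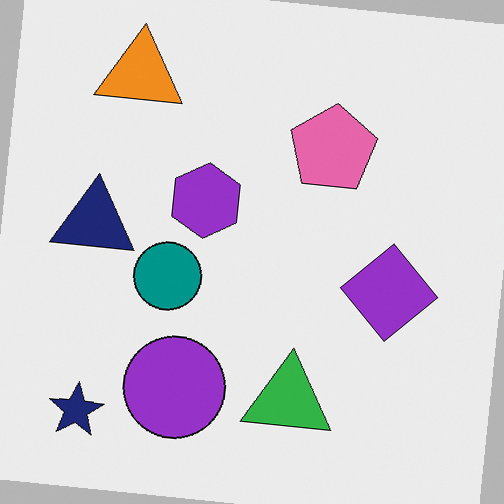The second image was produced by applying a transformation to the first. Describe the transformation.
Rotated clockwise by a slight angle.

Every shape is tilted by the same angle and the image corners show triangular fill wedges — a whole-image rotation by a non-right angle.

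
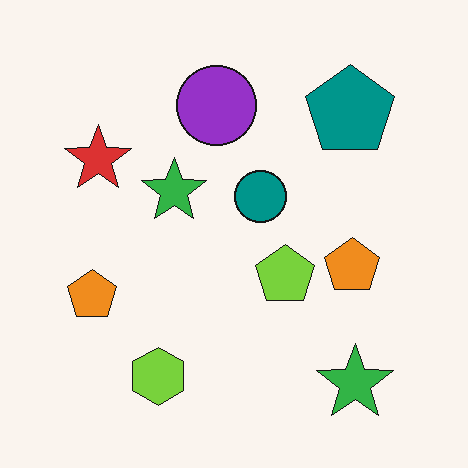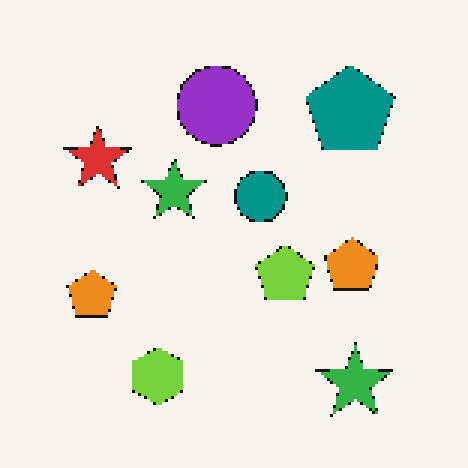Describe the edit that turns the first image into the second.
This is the original image mildly pixelated.

Shapes are reduced to large square blocks; fine edges and outlines are lost — a downscale-then-upscale (mosaic) effect.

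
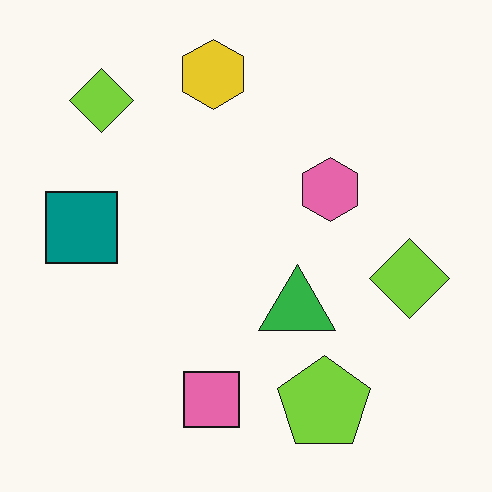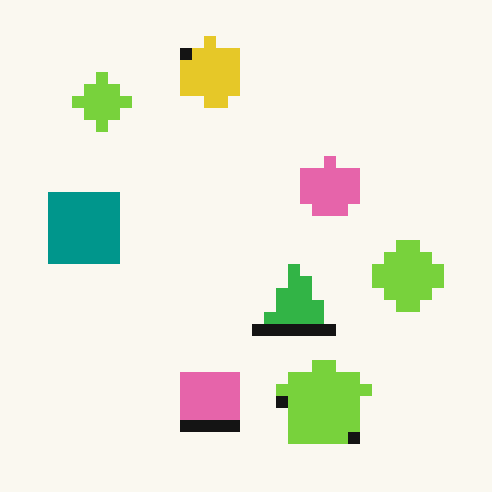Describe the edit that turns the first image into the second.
The second image is the first coarsely pixelated.

Shapes are reduced to large square blocks; fine edges and outlines are lost — a downscale-then-upscale (mosaic) effect.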